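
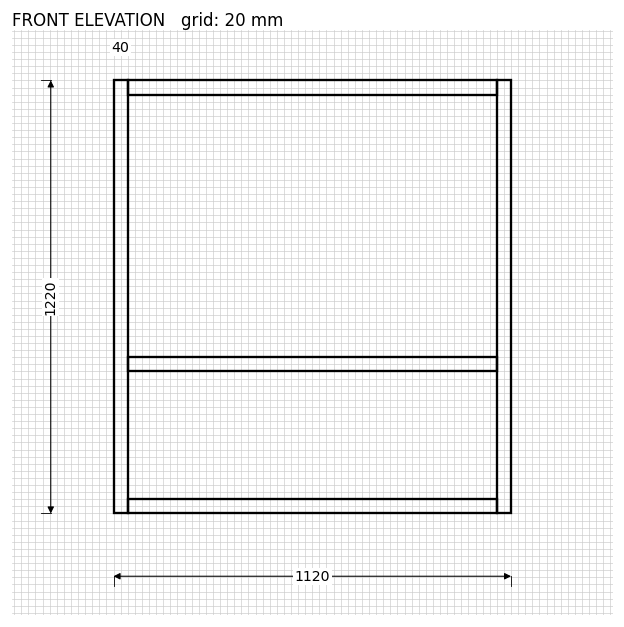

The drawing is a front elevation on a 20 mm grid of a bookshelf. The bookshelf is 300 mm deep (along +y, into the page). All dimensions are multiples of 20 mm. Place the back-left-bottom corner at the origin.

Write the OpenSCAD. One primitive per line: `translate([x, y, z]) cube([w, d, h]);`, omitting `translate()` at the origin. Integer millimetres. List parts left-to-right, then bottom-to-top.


cube([40, 300, 1220]);
translate([40, 0, 0]) cube([1040, 300, 40]);
translate([40, 0, 400]) cube([1040, 300, 40]);
translate([40, 0, 1180]) cube([1040, 300, 40]);
translate([1080, 0, 0]) cube([40, 300, 1220]);


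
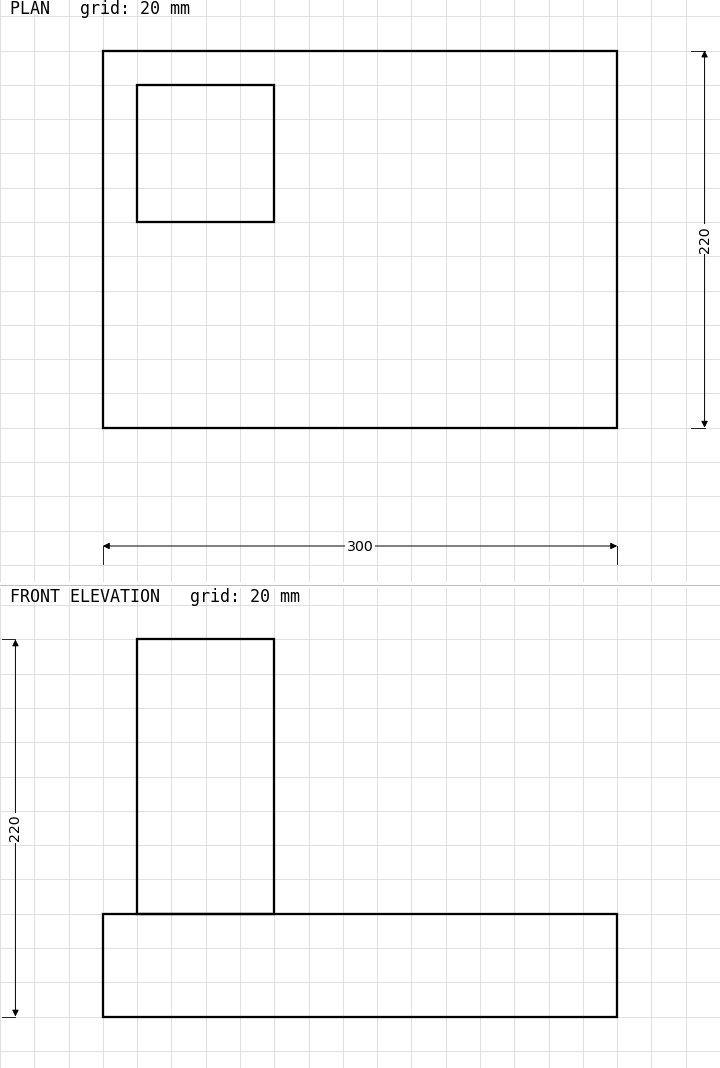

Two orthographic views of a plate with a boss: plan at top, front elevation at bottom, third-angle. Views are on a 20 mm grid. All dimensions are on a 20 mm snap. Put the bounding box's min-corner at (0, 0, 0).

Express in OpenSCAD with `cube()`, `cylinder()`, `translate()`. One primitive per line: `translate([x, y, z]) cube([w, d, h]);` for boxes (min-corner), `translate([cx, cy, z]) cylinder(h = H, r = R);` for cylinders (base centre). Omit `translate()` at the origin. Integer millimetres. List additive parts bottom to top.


cube([300, 220, 60]);
translate([20, 120, 60]) cube([80, 80, 160]);


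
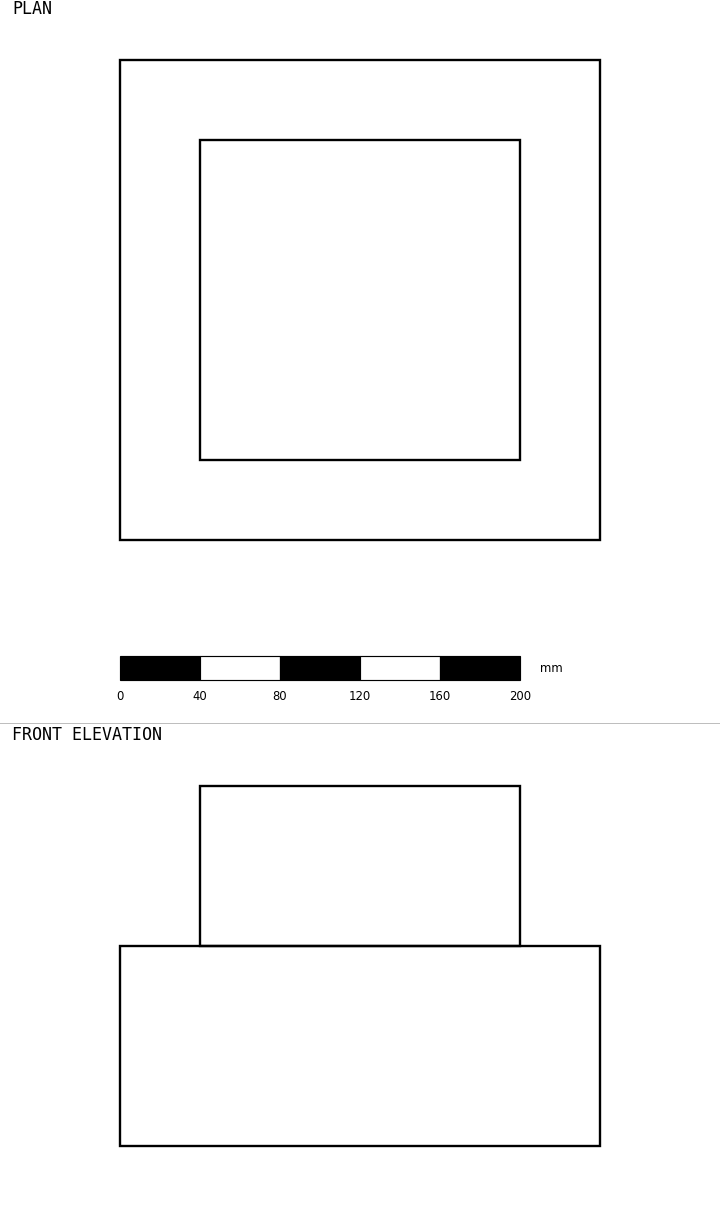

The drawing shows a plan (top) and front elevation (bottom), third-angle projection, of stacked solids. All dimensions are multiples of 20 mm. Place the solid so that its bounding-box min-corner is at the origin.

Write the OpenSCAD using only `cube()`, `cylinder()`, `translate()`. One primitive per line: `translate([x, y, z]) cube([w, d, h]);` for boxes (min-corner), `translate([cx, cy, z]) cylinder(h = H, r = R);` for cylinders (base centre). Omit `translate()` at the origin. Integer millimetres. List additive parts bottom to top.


cube([240, 240, 100]);
translate([40, 40, 100]) cube([160, 160, 80]);


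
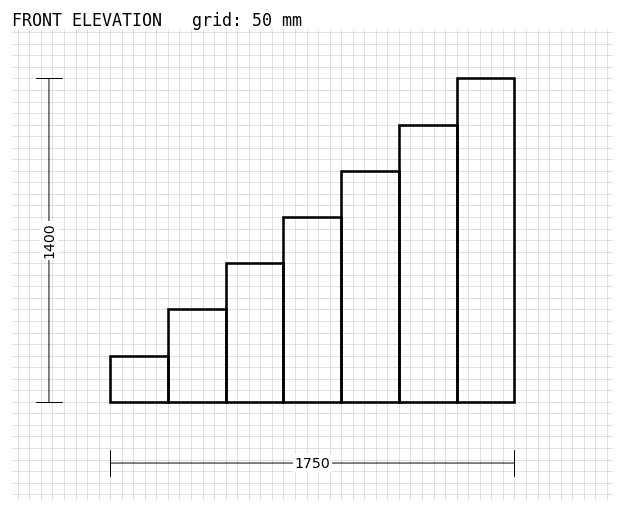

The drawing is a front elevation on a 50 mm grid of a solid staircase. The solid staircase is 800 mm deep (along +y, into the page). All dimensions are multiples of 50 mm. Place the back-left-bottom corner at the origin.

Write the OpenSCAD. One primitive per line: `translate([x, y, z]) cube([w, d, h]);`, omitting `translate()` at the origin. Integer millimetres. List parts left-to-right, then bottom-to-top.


cube([250, 800, 200]);
translate([250, 0, 0]) cube([250, 800, 400]);
translate([500, 0, 0]) cube([250, 800, 600]);
translate([750, 0, 0]) cube([250, 800, 800]);
translate([1000, 0, 0]) cube([250, 800, 1000]);
translate([1250, 0, 0]) cube([250, 800, 1200]);
translate([1500, 0, 0]) cube([250, 800, 1400]);


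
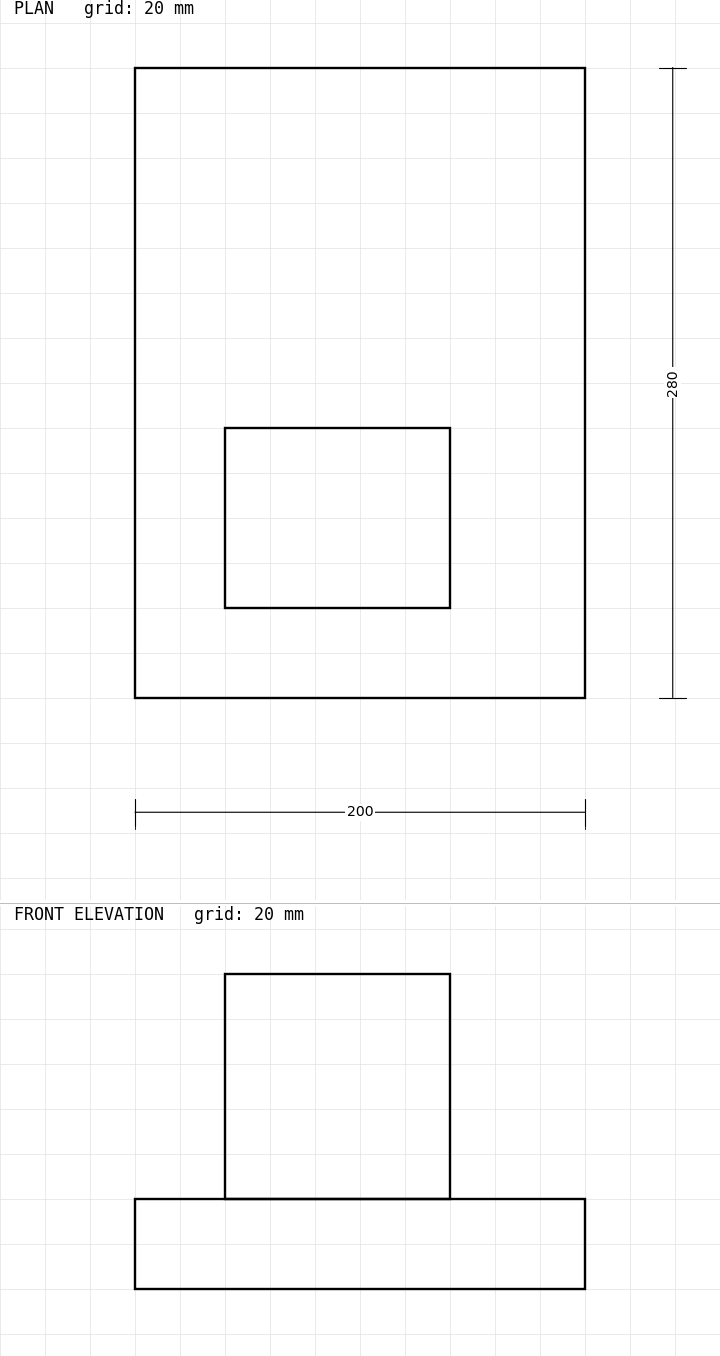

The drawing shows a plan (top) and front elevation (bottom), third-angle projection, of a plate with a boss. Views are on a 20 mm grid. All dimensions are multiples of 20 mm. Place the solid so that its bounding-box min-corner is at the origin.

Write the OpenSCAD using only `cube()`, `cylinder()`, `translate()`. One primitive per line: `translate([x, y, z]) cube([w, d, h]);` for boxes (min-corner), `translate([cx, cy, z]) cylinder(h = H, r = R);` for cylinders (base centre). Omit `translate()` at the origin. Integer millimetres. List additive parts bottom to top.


cube([200, 280, 40]);
translate([40, 40, 40]) cube([100, 80, 100]);


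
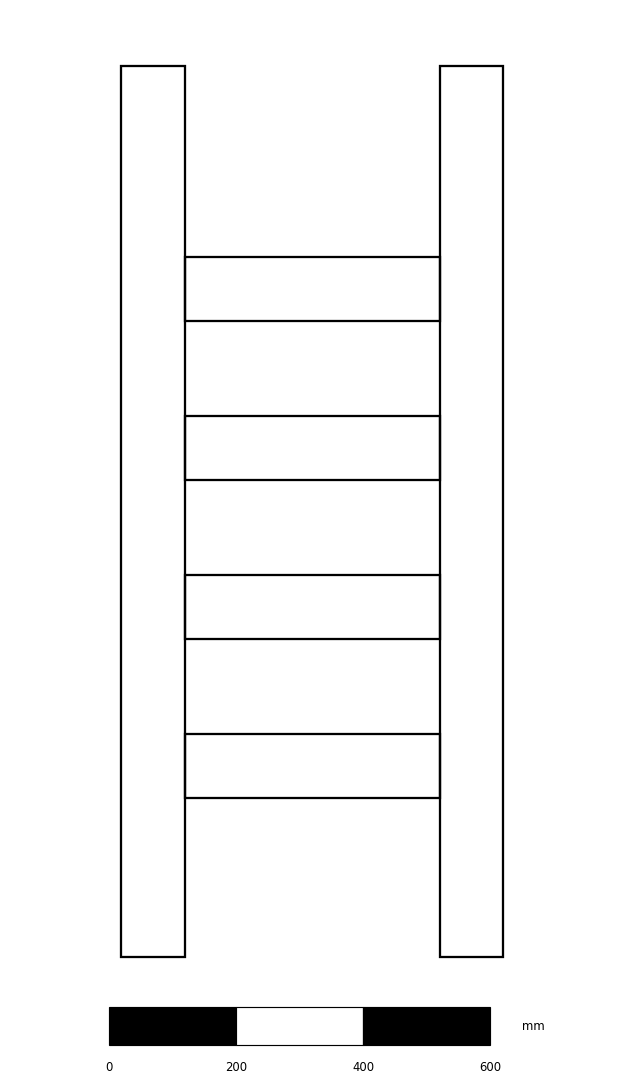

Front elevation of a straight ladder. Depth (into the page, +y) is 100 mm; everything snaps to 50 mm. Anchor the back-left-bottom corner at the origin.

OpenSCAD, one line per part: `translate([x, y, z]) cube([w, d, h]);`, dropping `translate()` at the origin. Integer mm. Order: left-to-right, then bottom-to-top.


cube([100, 100, 1400]);
translate([100, 0, 250]) cube([400, 100, 100]);
translate([100, 0, 500]) cube([400, 100, 100]);
translate([100, 0, 750]) cube([400, 100, 100]);
translate([100, 0, 1000]) cube([400, 100, 100]);
translate([500, 0, 0]) cube([100, 100, 1400]);


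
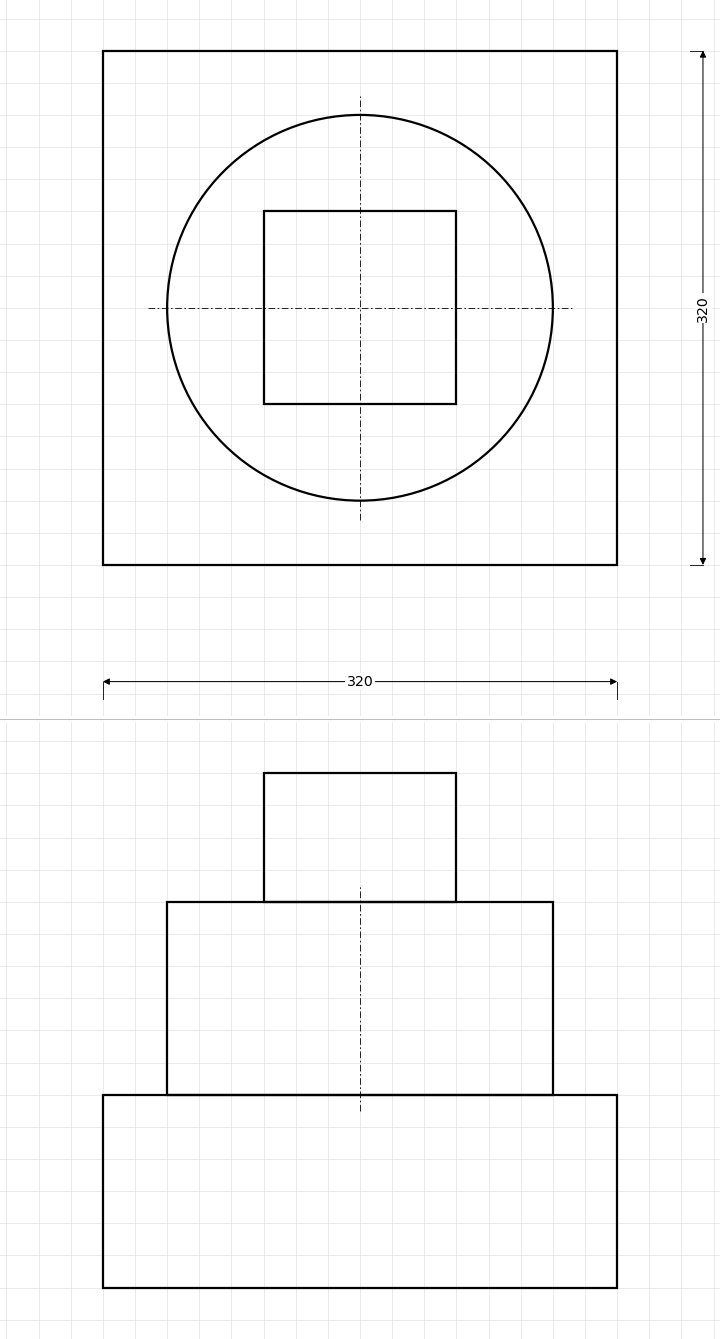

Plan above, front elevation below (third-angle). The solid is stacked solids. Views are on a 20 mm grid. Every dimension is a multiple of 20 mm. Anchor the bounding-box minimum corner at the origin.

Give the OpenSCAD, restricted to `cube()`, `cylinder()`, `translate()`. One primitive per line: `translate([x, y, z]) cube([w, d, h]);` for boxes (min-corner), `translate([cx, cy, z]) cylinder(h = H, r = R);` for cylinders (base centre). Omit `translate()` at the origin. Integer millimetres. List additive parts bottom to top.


cube([320, 320, 120]);
translate([160, 160, 120]) cylinder(h = 120, r = 120);
translate([100, 100, 240]) cube([120, 120, 80]);


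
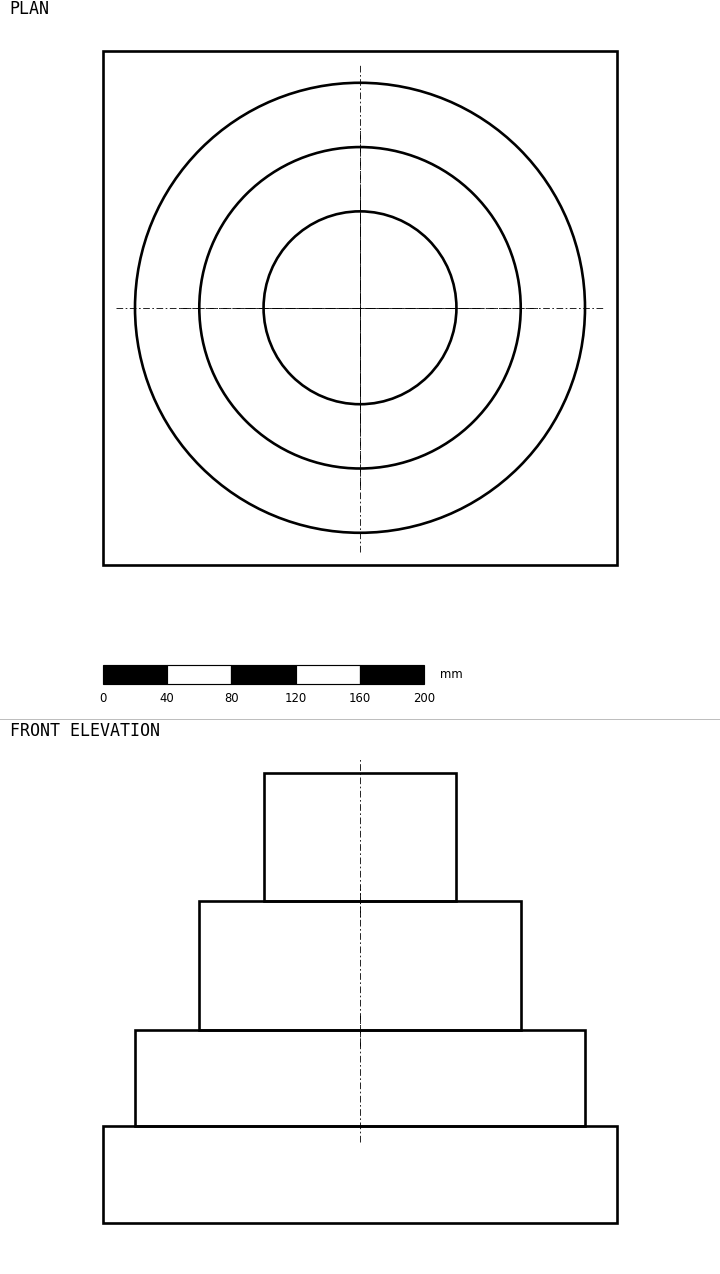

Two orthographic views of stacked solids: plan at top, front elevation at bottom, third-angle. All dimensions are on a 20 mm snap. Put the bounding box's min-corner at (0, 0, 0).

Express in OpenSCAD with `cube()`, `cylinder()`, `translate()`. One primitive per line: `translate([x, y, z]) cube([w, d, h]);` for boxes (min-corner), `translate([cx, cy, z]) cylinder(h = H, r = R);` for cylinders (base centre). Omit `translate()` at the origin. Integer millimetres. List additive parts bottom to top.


cube([320, 320, 60]);
translate([160, 160, 60]) cylinder(h = 60, r = 140);
translate([160, 160, 120]) cylinder(h = 80, r = 100);
translate([160, 160, 200]) cylinder(h = 80, r = 60);


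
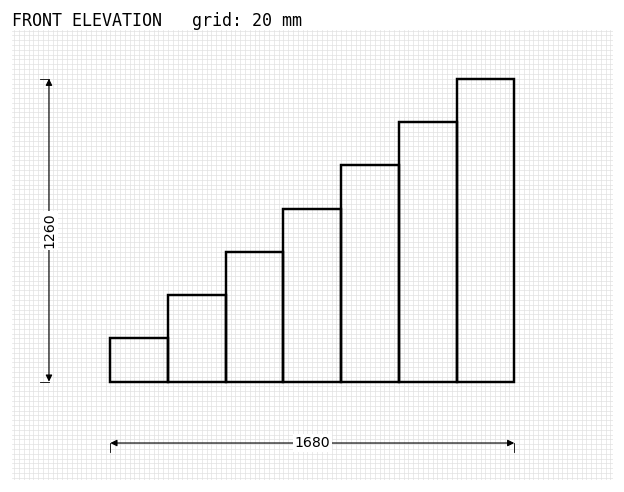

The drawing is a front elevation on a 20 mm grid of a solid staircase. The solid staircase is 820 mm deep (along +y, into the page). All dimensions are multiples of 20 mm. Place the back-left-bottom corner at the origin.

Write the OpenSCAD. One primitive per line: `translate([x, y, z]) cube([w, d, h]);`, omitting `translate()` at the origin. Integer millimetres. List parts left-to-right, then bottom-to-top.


cube([240, 820, 180]);
translate([240, 0, 0]) cube([240, 820, 360]);
translate([480, 0, 0]) cube([240, 820, 540]);
translate([720, 0, 0]) cube([240, 820, 720]);
translate([960, 0, 0]) cube([240, 820, 900]);
translate([1200, 0, 0]) cube([240, 820, 1080]);
translate([1440, 0, 0]) cube([240, 820, 1260]);


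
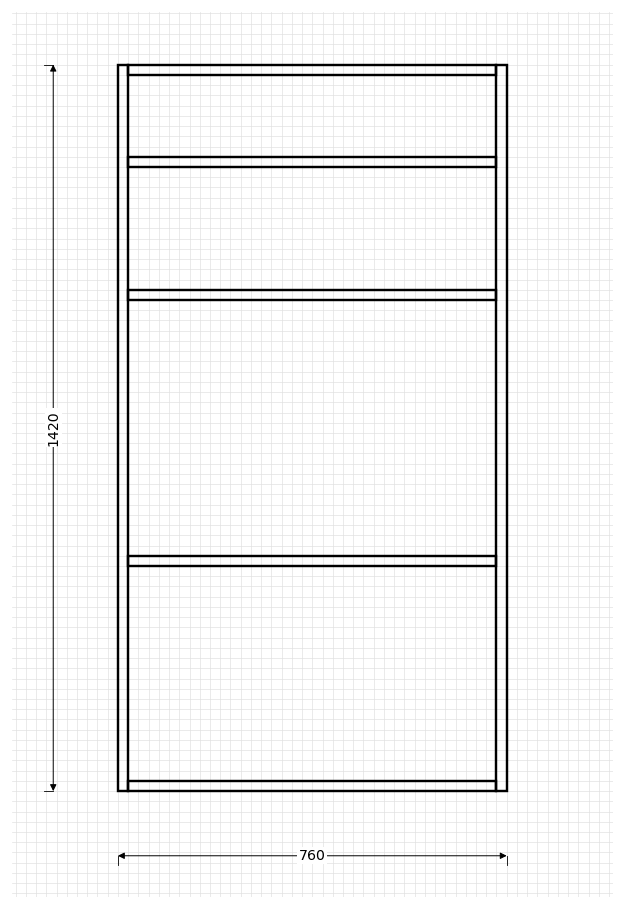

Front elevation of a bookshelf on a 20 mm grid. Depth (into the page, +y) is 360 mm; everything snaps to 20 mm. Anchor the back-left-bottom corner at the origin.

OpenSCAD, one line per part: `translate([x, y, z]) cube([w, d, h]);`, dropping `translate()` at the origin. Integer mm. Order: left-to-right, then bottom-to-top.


cube([20, 360, 1420]);
translate([20, 0, 0]) cube([720, 360, 20]);
translate([20, 0, 440]) cube([720, 360, 20]);
translate([20, 0, 960]) cube([720, 360, 20]);
translate([20, 0, 1220]) cube([720, 360, 20]);
translate([20, 0, 1400]) cube([720, 360, 20]);
translate([740, 0, 0]) cube([20, 360, 1420]);


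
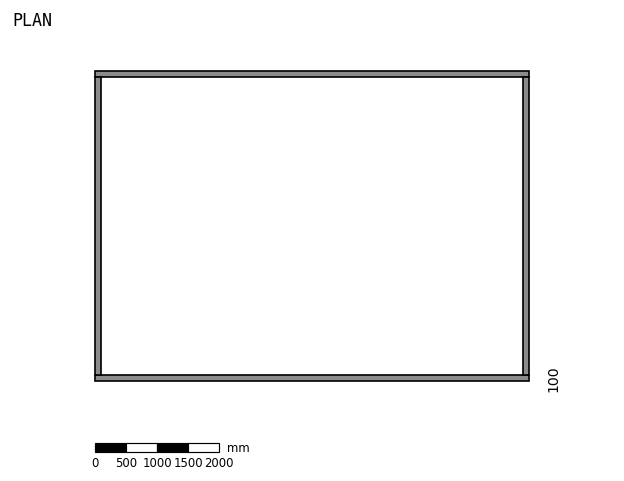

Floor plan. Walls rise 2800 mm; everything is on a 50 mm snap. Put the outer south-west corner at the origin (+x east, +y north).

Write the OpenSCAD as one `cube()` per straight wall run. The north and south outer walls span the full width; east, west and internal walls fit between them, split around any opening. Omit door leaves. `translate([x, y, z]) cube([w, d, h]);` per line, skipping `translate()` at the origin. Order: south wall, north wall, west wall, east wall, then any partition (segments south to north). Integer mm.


cube([7000, 100, 2800]);
translate([0, 4900, 0]) cube([7000, 100, 2800]);
translate([0, 100, 0]) cube([100, 4800, 2800]);
translate([6900, 100, 0]) cube([100, 4800, 2800]);


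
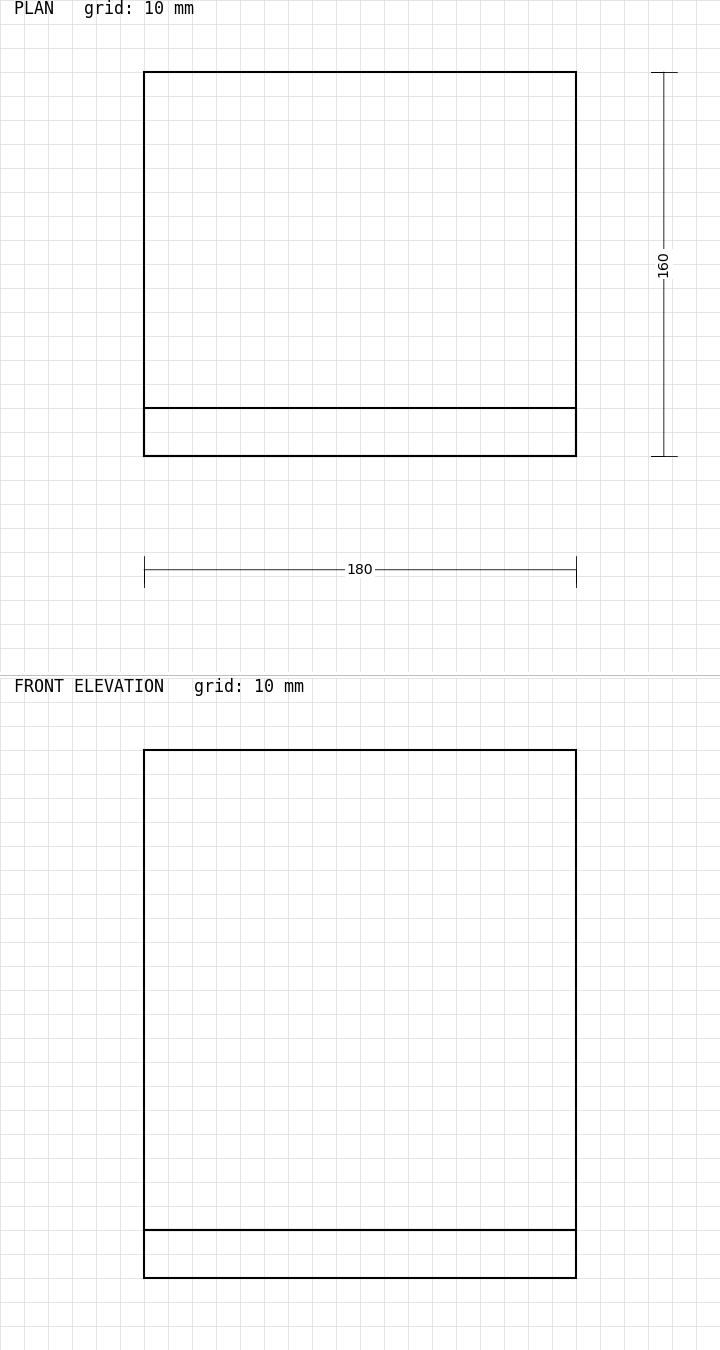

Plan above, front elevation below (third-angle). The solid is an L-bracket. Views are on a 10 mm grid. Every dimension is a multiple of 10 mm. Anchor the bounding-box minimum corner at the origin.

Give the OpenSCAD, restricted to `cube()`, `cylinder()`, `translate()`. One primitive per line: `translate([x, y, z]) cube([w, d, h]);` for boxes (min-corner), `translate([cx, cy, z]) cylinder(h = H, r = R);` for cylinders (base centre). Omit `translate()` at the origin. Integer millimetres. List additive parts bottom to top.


cube([180, 160, 20]);
translate([0, 0, 20]) cube([180, 20, 200]);


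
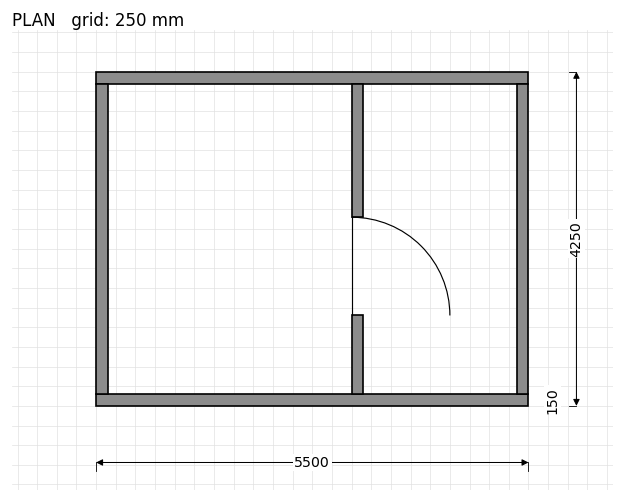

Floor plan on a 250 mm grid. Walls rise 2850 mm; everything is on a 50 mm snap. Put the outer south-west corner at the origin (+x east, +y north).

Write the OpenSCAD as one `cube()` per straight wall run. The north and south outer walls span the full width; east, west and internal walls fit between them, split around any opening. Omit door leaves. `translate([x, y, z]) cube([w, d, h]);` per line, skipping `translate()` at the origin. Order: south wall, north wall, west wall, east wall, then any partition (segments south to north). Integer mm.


cube([5500, 150, 2850]);
translate([0, 4100, 0]) cube([5500, 150, 2850]);
translate([0, 150, 0]) cube([150, 3950, 2850]);
translate([5350, 150, 0]) cube([150, 3950, 2850]);
translate([3250, 150, 0]) cube([150, 1000, 2850]);
translate([3250, 2400, 0]) cube([150, 1700, 2850]);


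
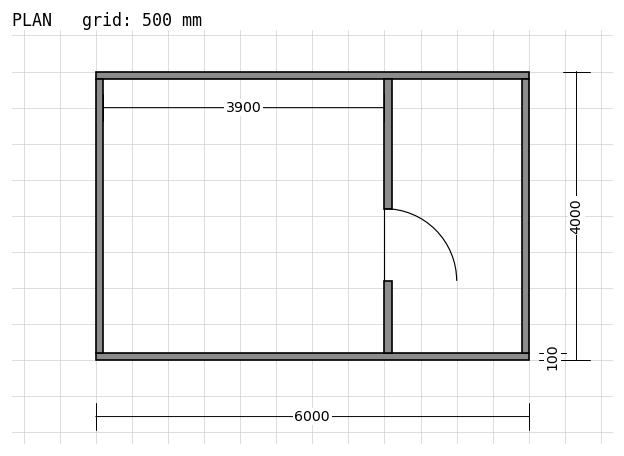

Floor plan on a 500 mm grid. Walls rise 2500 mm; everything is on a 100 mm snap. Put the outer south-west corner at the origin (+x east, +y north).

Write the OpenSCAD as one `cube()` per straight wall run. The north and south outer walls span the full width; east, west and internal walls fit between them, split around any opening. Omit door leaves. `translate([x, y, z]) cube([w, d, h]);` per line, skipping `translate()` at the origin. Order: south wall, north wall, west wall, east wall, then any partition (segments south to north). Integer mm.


cube([6000, 100, 2500]);
translate([0, 3900, 0]) cube([6000, 100, 2500]);
translate([0, 100, 0]) cube([100, 3800, 2500]);
translate([5900, 100, 0]) cube([100, 3800, 2500]);
translate([4000, 100, 0]) cube([100, 1000, 2500]);
translate([4000, 2100, 0]) cube([100, 1800, 2500]);


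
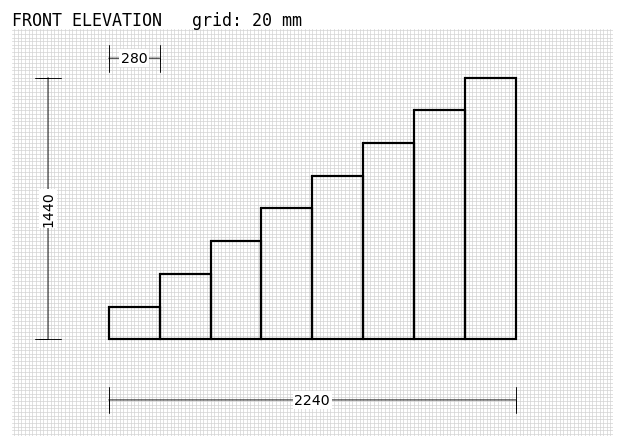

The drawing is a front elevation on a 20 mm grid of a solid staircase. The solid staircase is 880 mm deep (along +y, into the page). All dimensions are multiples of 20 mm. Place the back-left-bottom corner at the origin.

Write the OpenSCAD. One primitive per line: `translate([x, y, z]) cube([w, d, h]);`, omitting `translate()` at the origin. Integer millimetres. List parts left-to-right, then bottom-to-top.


cube([280, 880, 180]);
translate([280, 0, 0]) cube([280, 880, 360]);
translate([560, 0, 0]) cube([280, 880, 540]);
translate([840, 0, 0]) cube([280, 880, 720]);
translate([1120, 0, 0]) cube([280, 880, 900]);
translate([1400, 0, 0]) cube([280, 880, 1080]);
translate([1680, 0, 0]) cube([280, 880, 1260]);
translate([1960, 0, 0]) cube([280, 880, 1440]);


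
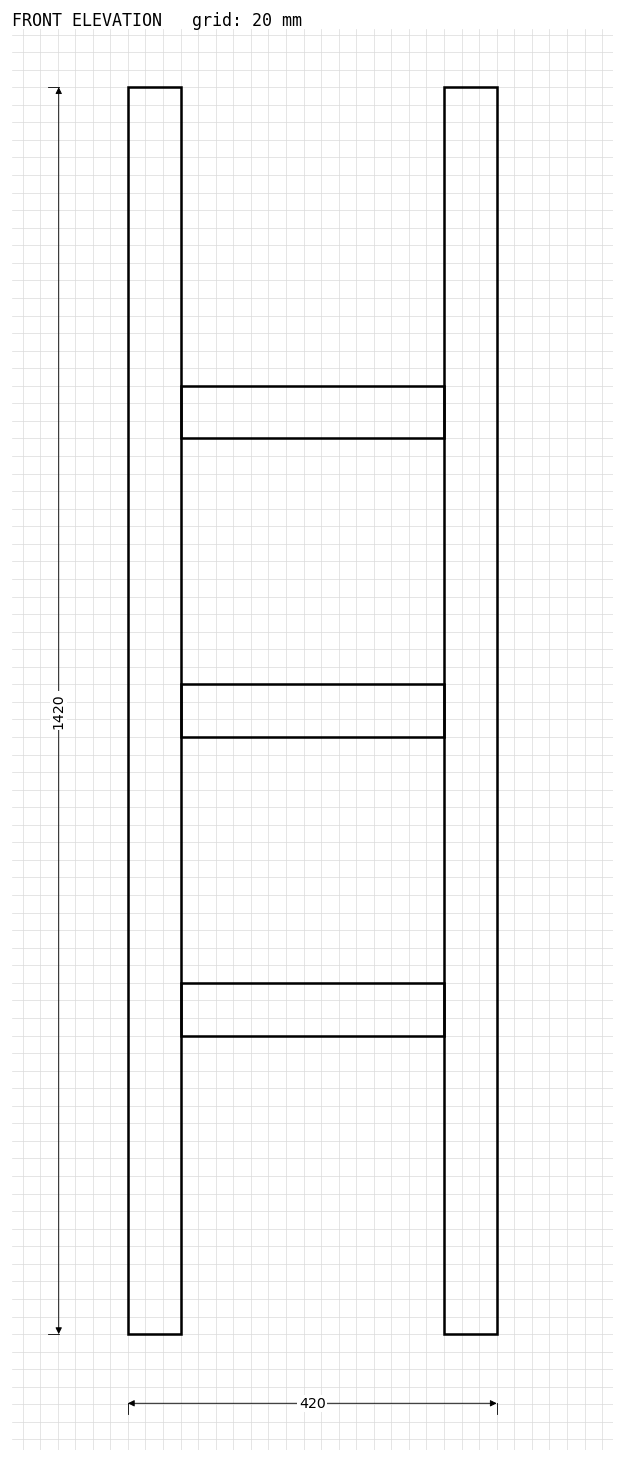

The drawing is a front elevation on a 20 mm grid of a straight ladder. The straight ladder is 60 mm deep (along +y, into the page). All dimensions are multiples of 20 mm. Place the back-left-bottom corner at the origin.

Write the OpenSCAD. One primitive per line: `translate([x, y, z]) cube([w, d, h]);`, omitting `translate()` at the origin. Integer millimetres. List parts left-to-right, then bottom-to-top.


cube([60, 60, 1420]);
translate([60, 0, 340]) cube([300, 60, 60]);
translate([60, 0, 680]) cube([300, 60, 60]);
translate([60, 0, 1020]) cube([300, 60, 60]);
translate([360, 0, 0]) cube([60, 60, 1420]);


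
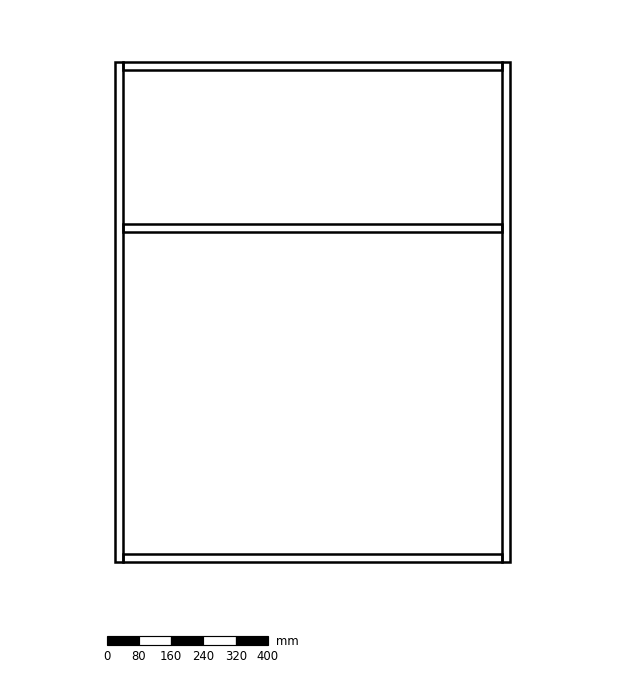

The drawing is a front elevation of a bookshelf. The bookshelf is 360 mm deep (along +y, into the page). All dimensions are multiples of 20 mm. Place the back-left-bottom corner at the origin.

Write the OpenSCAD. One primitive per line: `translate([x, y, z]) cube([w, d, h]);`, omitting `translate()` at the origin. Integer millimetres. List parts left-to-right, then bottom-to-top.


cube([20, 360, 1240]);
translate([20, 0, 0]) cube([940, 360, 20]);
translate([20, 0, 820]) cube([940, 360, 20]);
translate([20, 0, 1220]) cube([940, 360, 20]);
translate([960, 0, 0]) cube([20, 360, 1240]);


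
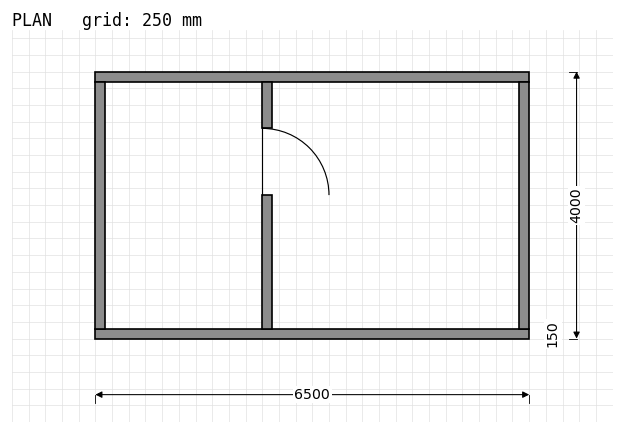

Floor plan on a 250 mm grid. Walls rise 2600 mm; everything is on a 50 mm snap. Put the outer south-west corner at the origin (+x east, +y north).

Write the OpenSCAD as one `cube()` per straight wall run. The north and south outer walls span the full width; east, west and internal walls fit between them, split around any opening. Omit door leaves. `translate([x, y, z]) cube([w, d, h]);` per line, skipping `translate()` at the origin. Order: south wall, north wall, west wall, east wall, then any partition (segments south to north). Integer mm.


cube([6500, 150, 2600]);
translate([0, 3850, 0]) cube([6500, 150, 2600]);
translate([0, 150, 0]) cube([150, 3700, 2600]);
translate([6350, 150, 0]) cube([150, 3700, 2600]);
translate([2500, 150, 0]) cube([150, 2000, 2600]);
translate([2500, 3150, 0]) cube([150, 700, 2600]);


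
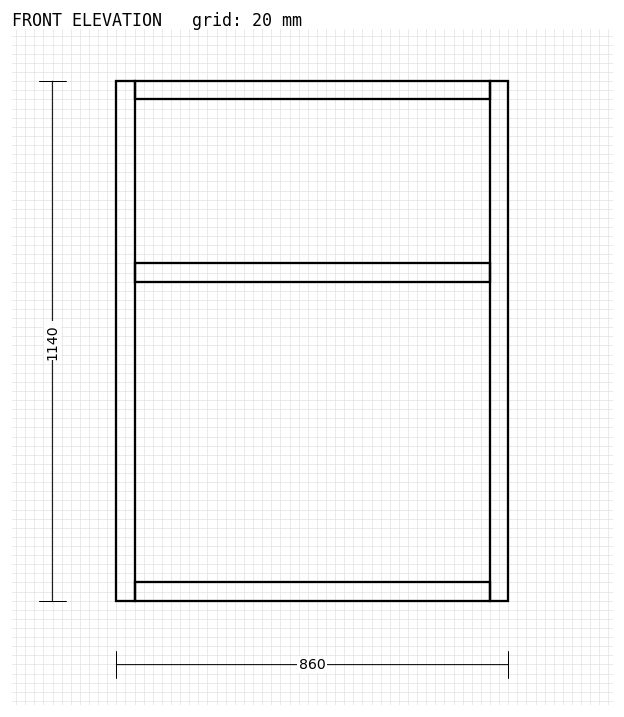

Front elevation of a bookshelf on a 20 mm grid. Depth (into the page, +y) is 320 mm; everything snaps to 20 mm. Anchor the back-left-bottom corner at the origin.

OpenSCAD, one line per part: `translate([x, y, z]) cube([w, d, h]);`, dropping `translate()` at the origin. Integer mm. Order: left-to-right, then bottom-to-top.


cube([40, 320, 1140]);
translate([40, 0, 0]) cube([780, 320, 40]);
translate([40, 0, 700]) cube([780, 320, 40]);
translate([40, 0, 1100]) cube([780, 320, 40]);
translate([820, 0, 0]) cube([40, 320, 1140]);


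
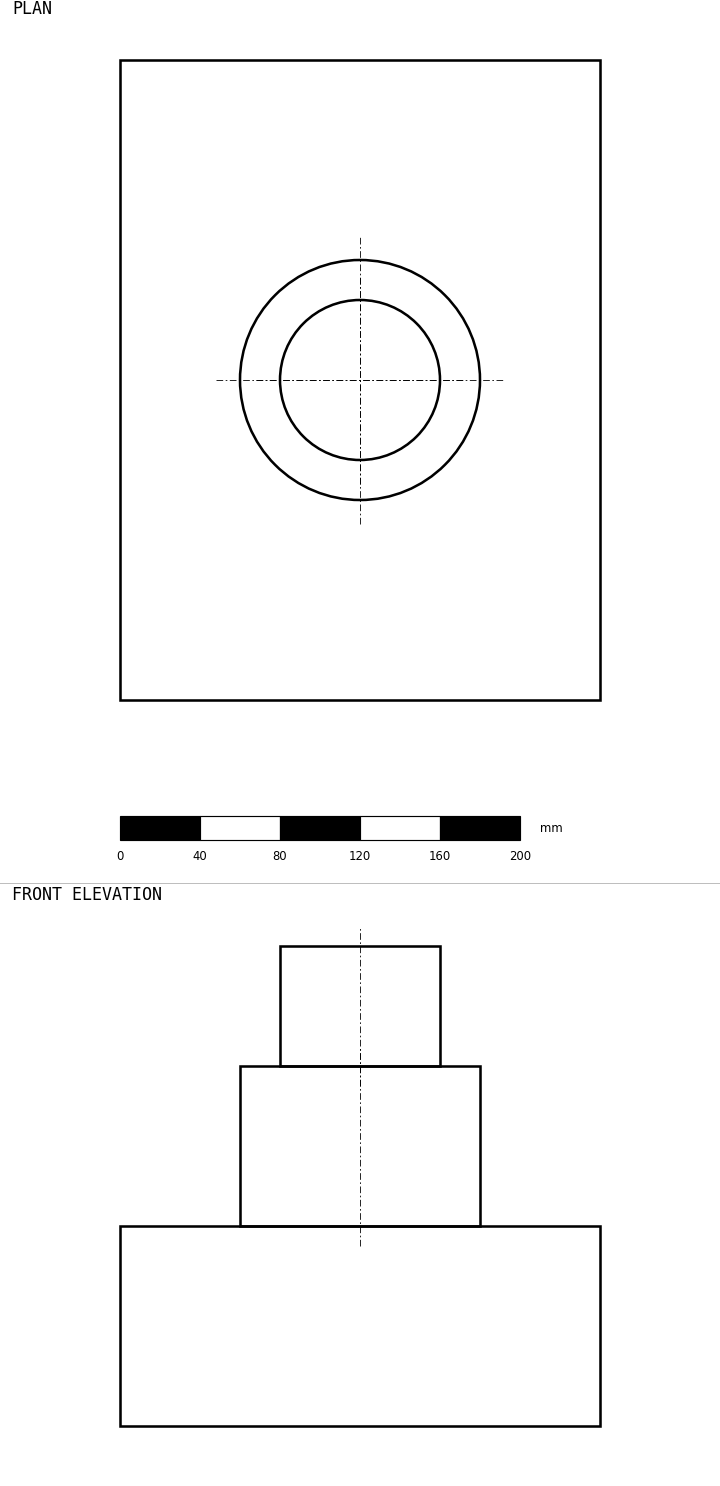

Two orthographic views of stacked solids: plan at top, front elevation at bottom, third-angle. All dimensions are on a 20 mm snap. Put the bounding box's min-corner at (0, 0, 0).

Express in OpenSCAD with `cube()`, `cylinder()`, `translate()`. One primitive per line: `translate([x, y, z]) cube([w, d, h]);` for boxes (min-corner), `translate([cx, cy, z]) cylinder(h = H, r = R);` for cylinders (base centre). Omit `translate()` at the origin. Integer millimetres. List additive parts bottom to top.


cube([240, 320, 100]);
translate([120, 160, 100]) cylinder(h = 80, r = 60);
translate([120, 160, 180]) cylinder(h = 60, r = 40);


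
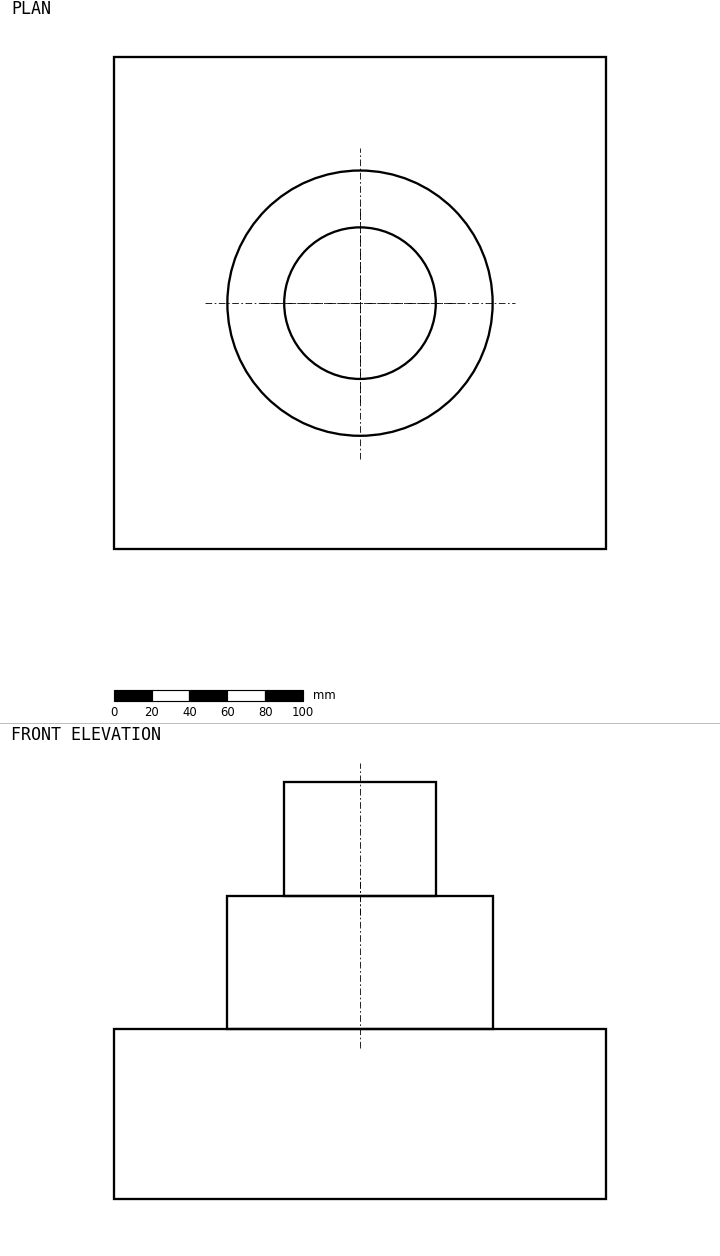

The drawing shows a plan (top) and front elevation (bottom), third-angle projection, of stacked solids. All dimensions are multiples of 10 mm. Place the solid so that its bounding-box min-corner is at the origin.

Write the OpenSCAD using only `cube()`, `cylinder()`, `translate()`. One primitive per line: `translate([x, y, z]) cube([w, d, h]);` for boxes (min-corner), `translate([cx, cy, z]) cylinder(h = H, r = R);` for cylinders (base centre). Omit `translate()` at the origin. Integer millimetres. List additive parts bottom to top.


cube([260, 260, 90]);
translate([130, 130, 90]) cylinder(h = 70, r = 70);
translate([130, 130, 160]) cylinder(h = 60, r = 40);


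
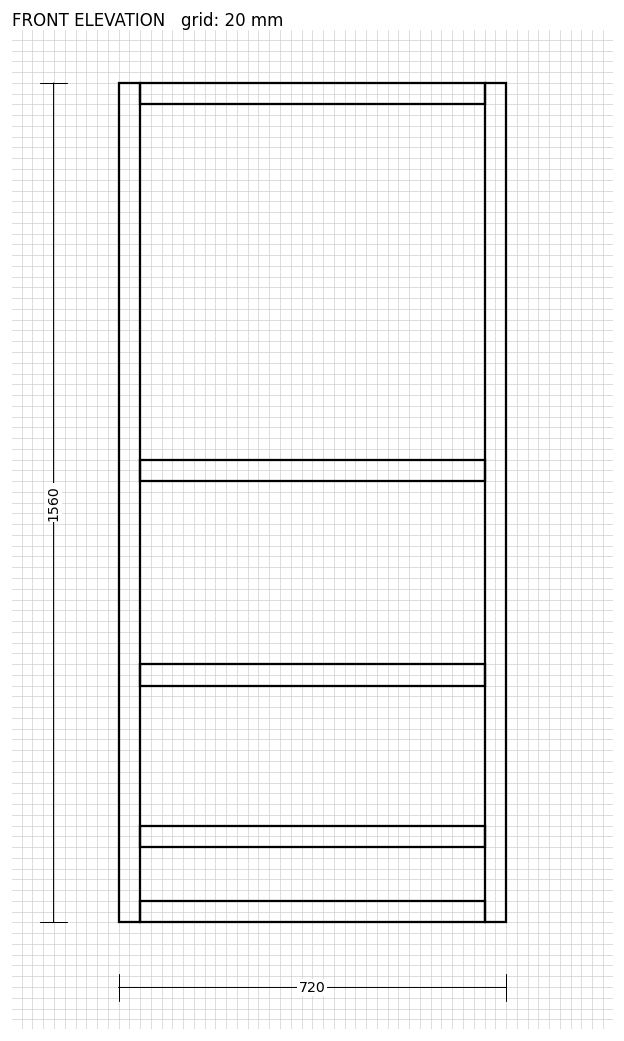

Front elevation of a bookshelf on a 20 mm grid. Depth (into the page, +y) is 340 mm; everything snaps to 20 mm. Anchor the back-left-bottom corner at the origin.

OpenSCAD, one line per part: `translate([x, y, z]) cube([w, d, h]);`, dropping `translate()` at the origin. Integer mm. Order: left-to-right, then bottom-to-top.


cube([40, 340, 1560]);
translate([40, 0, 0]) cube([640, 340, 40]);
translate([40, 0, 140]) cube([640, 340, 40]);
translate([40, 0, 440]) cube([640, 340, 40]);
translate([40, 0, 820]) cube([640, 340, 40]);
translate([40, 0, 1520]) cube([640, 340, 40]);
translate([680, 0, 0]) cube([40, 340, 1560]);


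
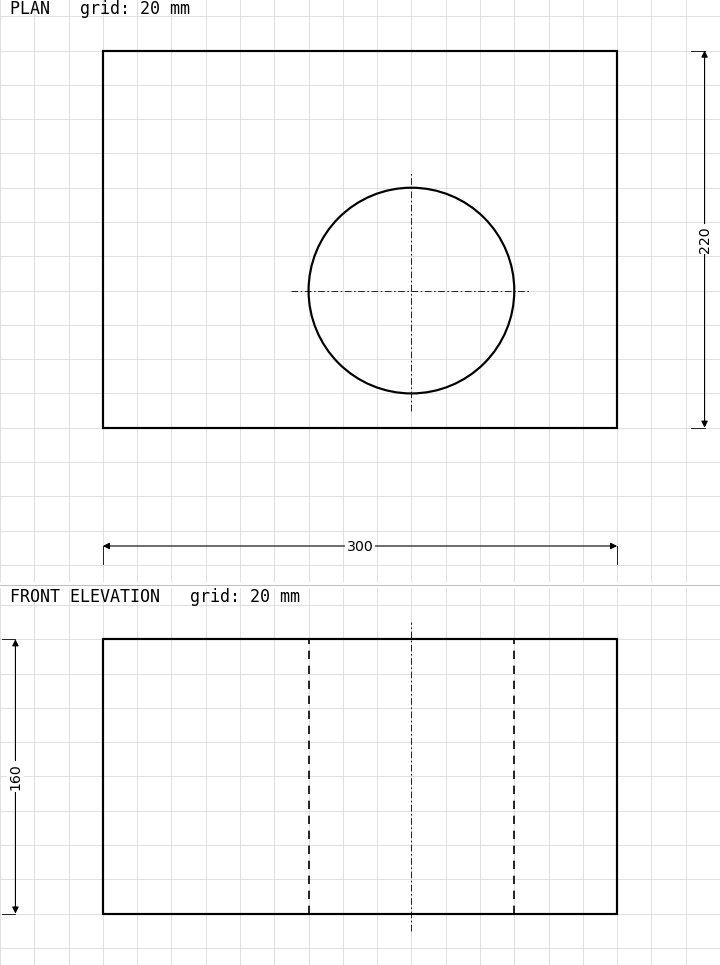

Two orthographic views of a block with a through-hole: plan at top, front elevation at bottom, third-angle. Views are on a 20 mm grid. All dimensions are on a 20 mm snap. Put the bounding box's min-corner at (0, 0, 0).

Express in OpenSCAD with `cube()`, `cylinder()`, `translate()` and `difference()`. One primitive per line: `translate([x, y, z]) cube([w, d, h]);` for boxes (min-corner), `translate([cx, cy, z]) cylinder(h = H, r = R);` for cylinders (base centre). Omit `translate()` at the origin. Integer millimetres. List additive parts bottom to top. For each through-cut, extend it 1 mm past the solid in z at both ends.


difference() {
  cube([300, 220, 160]);
  translate([180, 80, -1]) cylinder(h = 162, r = 60);
}


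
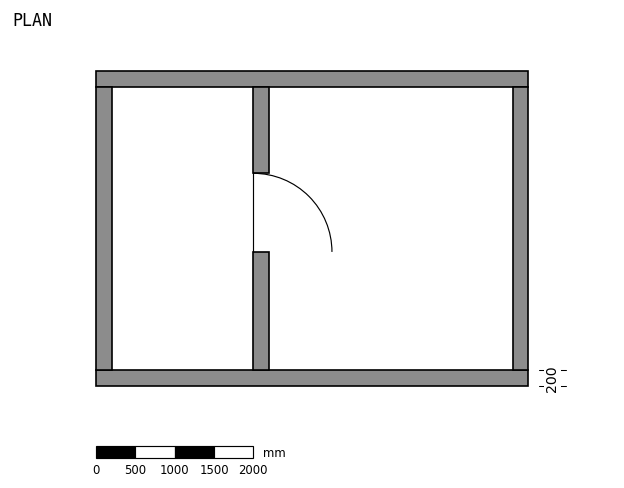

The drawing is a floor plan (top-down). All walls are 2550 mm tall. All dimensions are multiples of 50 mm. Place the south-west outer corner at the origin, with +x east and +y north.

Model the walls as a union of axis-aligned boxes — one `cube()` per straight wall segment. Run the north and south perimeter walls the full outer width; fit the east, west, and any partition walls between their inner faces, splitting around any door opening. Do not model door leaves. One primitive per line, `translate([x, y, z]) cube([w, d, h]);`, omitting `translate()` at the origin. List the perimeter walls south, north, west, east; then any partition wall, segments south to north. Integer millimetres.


cube([5500, 200, 2550]);
translate([0, 3800, 0]) cube([5500, 200, 2550]);
translate([0, 200, 0]) cube([200, 3600, 2550]);
translate([5300, 200, 0]) cube([200, 3600, 2550]);
translate([2000, 200, 0]) cube([200, 1500, 2550]);
translate([2000, 2700, 0]) cube([200, 1100, 2550]);


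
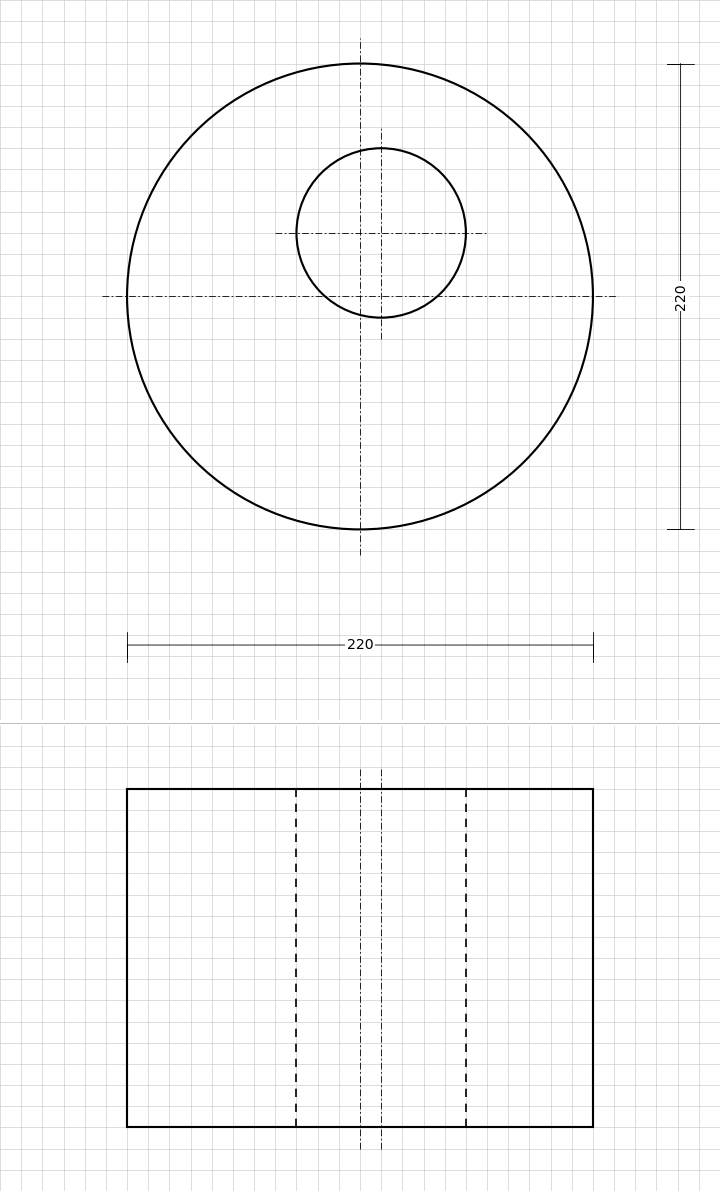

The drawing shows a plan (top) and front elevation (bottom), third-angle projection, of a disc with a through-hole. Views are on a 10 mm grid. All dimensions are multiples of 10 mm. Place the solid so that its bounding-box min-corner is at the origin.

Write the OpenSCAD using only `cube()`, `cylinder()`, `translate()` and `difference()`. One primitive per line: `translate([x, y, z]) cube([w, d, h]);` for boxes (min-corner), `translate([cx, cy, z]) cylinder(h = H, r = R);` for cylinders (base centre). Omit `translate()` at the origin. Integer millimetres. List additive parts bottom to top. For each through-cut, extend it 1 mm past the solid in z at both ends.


difference() {
  translate([110, 110, 0]) cylinder(h = 160, r = 110);
  translate([120, 140, -1]) cylinder(h = 162, r = 40);
}


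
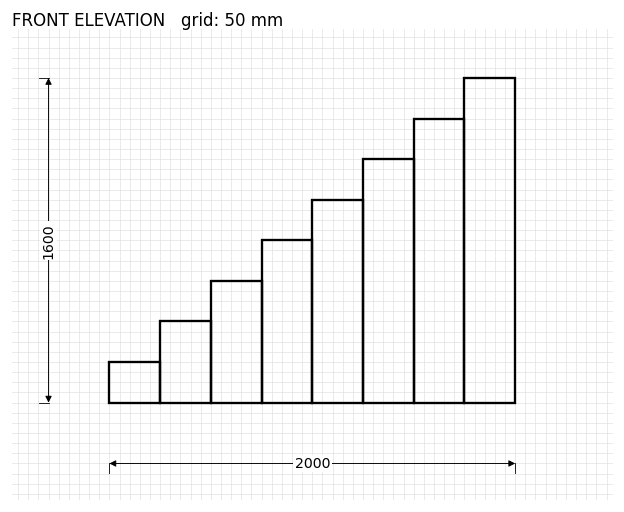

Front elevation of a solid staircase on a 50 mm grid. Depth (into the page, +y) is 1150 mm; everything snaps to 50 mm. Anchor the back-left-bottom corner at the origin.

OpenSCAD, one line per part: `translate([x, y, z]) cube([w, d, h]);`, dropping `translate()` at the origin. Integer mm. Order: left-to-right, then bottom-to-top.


cube([250, 1150, 200]);
translate([250, 0, 0]) cube([250, 1150, 400]);
translate([500, 0, 0]) cube([250, 1150, 600]);
translate([750, 0, 0]) cube([250, 1150, 800]);
translate([1000, 0, 0]) cube([250, 1150, 1000]);
translate([1250, 0, 0]) cube([250, 1150, 1200]);
translate([1500, 0, 0]) cube([250, 1150, 1400]);
translate([1750, 0, 0]) cube([250, 1150, 1600]);


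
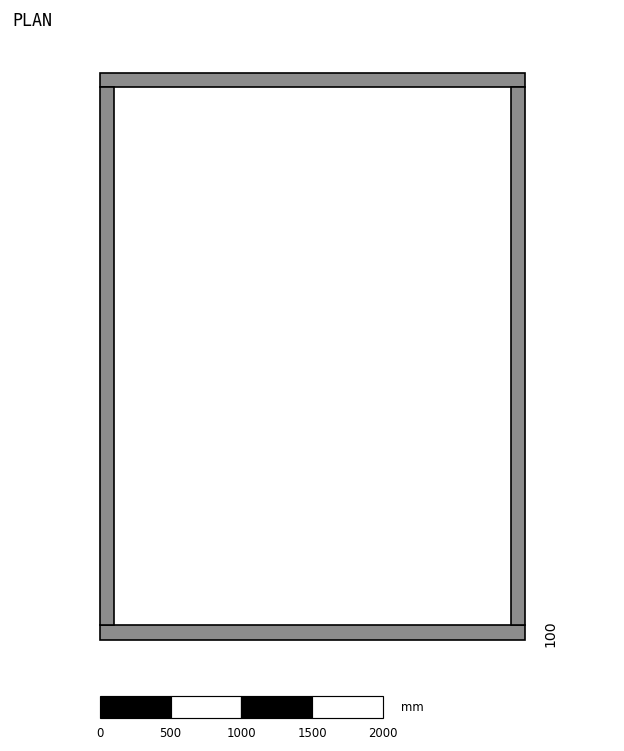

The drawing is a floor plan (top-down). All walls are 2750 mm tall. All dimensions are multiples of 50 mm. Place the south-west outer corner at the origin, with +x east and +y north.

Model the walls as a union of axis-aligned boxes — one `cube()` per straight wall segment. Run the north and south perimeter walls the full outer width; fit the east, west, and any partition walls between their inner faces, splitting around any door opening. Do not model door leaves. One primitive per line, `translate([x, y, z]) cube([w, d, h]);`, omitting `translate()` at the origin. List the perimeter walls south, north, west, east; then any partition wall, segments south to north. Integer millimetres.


cube([3000, 100, 2750]);
translate([0, 3900, 0]) cube([3000, 100, 2750]);
translate([0, 100, 0]) cube([100, 3800, 2750]);
translate([2900, 100, 0]) cube([100, 3800, 2750]);


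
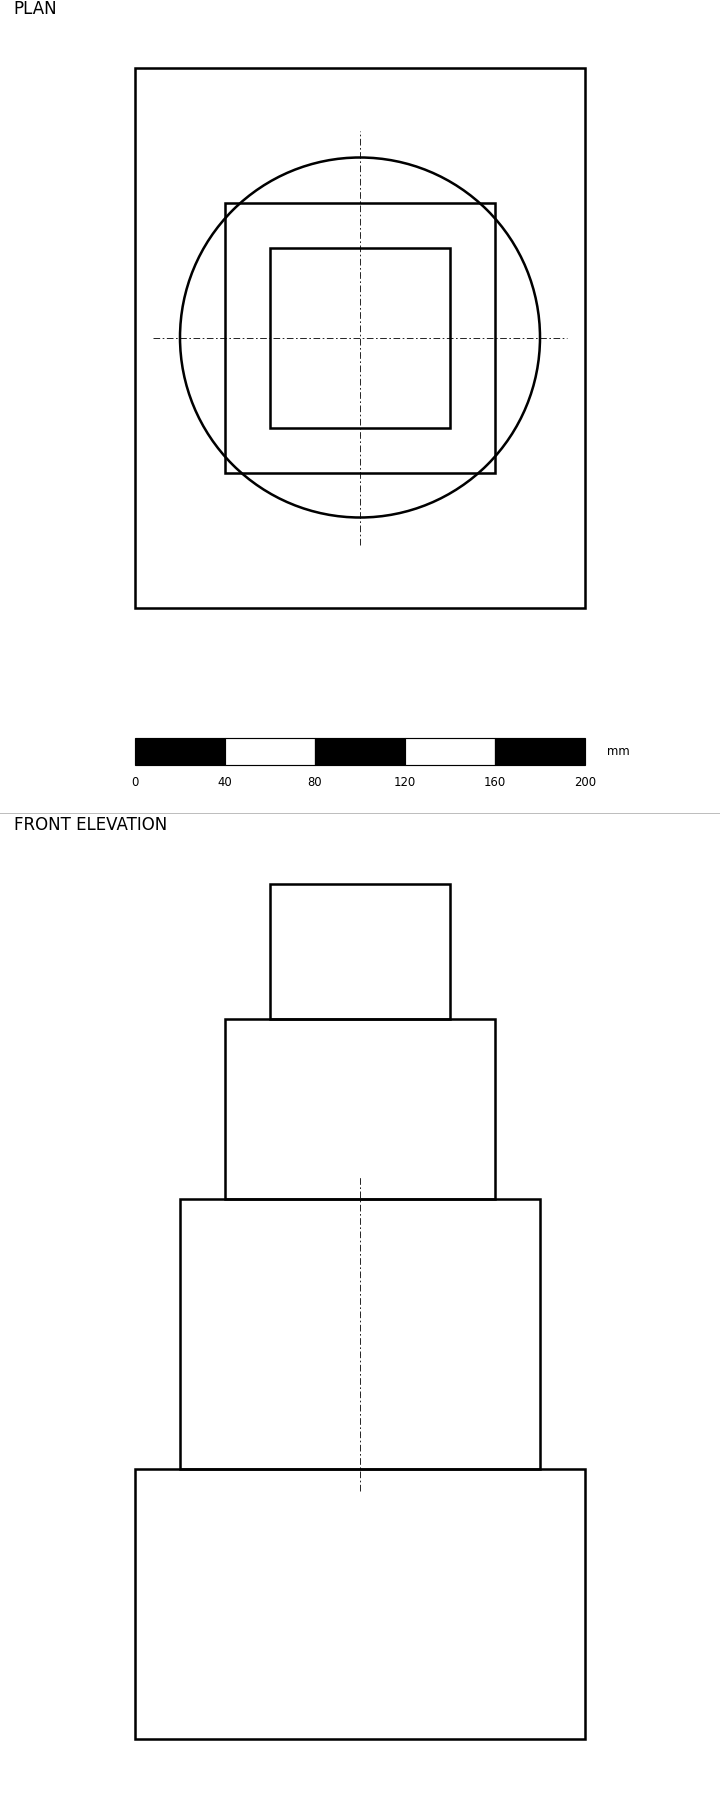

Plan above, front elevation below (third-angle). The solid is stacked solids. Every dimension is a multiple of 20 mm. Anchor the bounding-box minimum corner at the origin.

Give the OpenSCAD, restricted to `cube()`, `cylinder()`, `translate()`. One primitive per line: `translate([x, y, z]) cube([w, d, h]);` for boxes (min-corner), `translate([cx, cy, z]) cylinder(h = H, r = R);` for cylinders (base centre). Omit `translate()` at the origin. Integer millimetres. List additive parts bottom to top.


cube([200, 240, 120]);
translate([100, 120, 120]) cylinder(h = 120, r = 80);
translate([40, 60, 240]) cube([120, 120, 80]);
translate([60, 80, 320]) cube([80, 80, 60]);


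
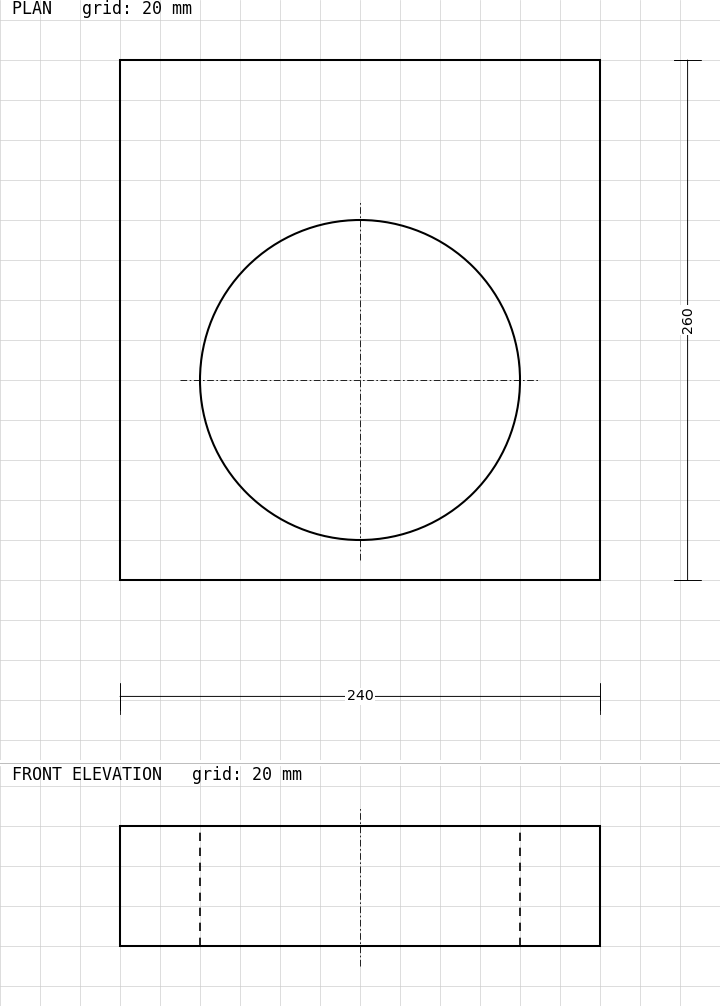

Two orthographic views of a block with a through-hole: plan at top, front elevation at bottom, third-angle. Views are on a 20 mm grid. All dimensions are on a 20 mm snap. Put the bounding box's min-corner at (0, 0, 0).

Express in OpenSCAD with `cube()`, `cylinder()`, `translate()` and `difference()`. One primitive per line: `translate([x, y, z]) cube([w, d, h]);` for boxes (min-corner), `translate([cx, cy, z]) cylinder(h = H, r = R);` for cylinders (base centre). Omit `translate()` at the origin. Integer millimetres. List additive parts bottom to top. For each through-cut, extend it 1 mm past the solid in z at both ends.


difference() {
  cube([240, 260, 60]);
  translate([120, 100, -1]) cylinder(h = 62, r = 80);
}


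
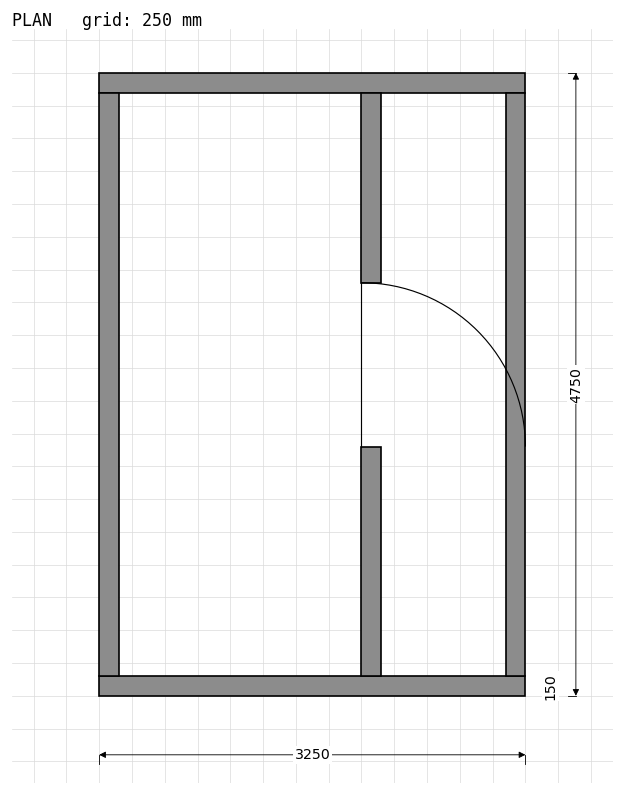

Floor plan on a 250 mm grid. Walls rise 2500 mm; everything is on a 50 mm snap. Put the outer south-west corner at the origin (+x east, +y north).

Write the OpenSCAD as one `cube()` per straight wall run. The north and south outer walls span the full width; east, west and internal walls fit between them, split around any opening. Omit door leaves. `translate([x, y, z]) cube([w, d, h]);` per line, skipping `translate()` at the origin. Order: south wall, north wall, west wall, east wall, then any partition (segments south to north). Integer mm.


cube([3250, 150, 2500]);
translate([0, 4600, 0]) cube([3250, 150, 2500]);
translate([0, 150, 0]) cube([150, 4450, 2500]);
translate([3100, 150, 0]) cube([150, 4450, 2500]);
translate([2000, 150, 0]) cube([150, 1750, 2500]);
translate([2000, 3150, 0]) cube([150, 1450, 2500]);


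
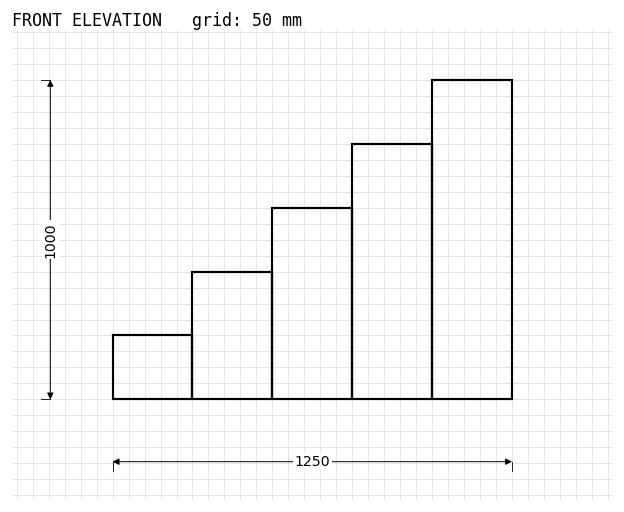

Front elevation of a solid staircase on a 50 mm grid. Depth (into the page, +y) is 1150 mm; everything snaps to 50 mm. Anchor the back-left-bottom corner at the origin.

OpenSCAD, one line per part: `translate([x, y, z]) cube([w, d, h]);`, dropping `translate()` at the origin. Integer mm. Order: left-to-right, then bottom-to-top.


cube([250, 1150, 200]);
translate([250, 0, 0]) cube([250, 1150, 400]);
translate([500, 0, 0]) cube([250, 1150, 600]);
translate([750, 0, 0]) cube([250, 1150, 800]);
translate([1000, 0, 0]) cube([250, 1150, 1000]);


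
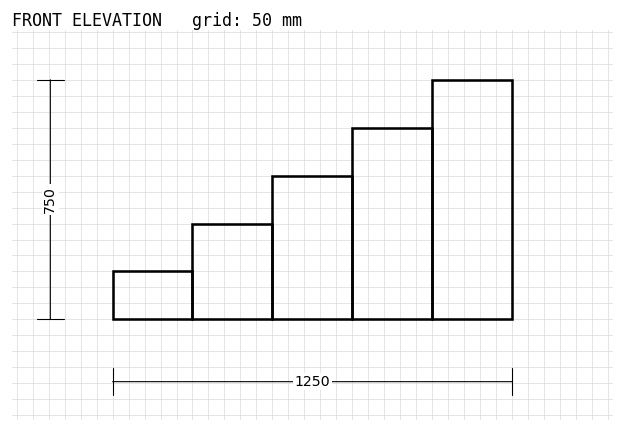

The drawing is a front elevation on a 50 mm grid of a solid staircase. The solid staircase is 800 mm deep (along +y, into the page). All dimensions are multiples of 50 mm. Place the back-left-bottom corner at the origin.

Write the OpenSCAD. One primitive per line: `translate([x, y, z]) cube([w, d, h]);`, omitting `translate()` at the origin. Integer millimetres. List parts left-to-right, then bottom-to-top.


cube([250, 800, 150]);
translate([250, 0, 0]) cube([250, 800, 300]);
translate([500, 0, 0]) cube([250, 800, 450]);
translate([750, 0, 0]) cube([250, 800, 600]);
translate([1000, 0, 0]) cube([250, 800, 750]);


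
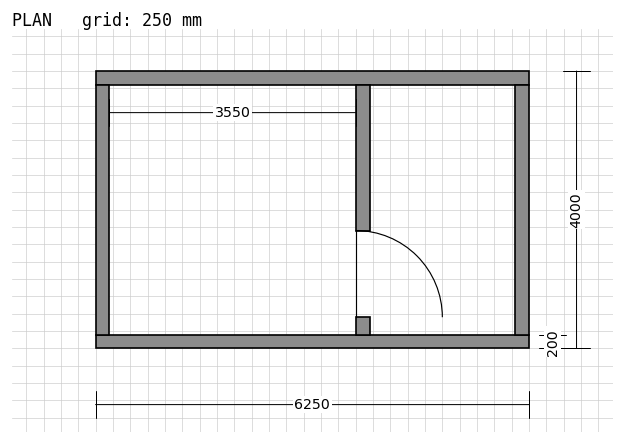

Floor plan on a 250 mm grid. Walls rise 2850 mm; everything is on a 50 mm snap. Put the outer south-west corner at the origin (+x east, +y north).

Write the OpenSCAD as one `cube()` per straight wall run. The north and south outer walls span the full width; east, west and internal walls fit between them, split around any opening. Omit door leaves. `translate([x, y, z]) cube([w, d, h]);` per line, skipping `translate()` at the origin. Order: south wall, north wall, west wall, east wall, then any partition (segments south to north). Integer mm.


cube([6250, 200, 2850]);
translate([0, 3800, 0]) cube([6250, 200, 2850]);
translate([0, 200, 0]) cube([200, 3600, 2850]);
translate([6050, 200, 0]) cube([200, 3600, 2850]);
translate([3750, 200, 0]) cube([200, 250, 2850]);
translate([3750, 1700, 0]) cube([200, 2100, 2850]);


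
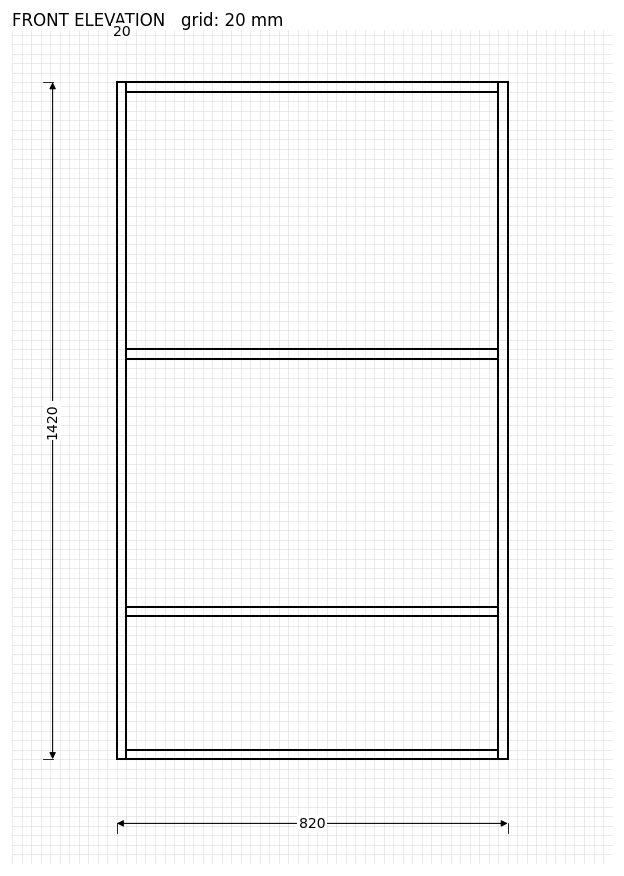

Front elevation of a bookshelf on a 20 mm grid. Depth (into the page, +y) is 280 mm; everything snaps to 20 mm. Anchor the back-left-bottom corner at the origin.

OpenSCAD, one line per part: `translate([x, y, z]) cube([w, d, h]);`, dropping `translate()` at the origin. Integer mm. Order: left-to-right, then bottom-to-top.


cube([20, 280, 1420]);
translate([20, 0, 0]) cube([780, 280, 20]);
translate([20, 0, 300]) cube([780, 280, 20]);
translate([20, 0, 840]) cube([780, 280, 20]);
translate([20, 0, 1400]) cube([780, 280, 20]);
translate([800, 0, 0]) cube([20, 280, 1420]);


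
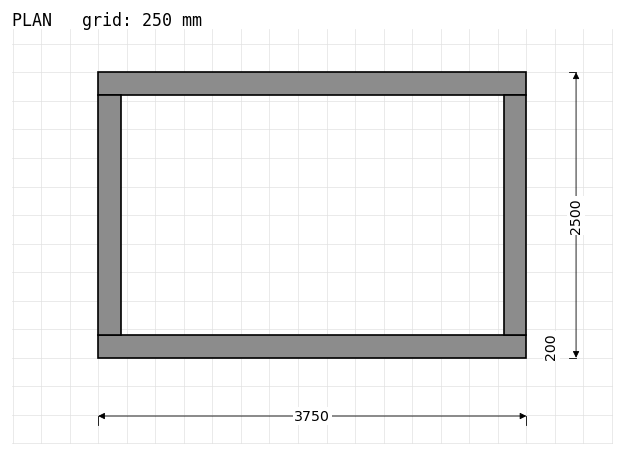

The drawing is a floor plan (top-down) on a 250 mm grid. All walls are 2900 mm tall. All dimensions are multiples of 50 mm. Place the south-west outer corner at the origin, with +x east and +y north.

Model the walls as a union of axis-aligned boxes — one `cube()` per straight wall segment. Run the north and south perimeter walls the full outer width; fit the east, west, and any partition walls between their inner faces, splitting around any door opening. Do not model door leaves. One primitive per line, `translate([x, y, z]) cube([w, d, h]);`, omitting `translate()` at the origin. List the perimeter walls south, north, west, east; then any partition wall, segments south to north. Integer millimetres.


cube([3750, 200, 2900]);
translate([0, 2300, 0]) cube([3750, 200, 2900]);
translate([0, 200, 0]) cube([200, 2100, 2900]);
translate([3550, 200, 0]) cube([200, 2100, 2900]);


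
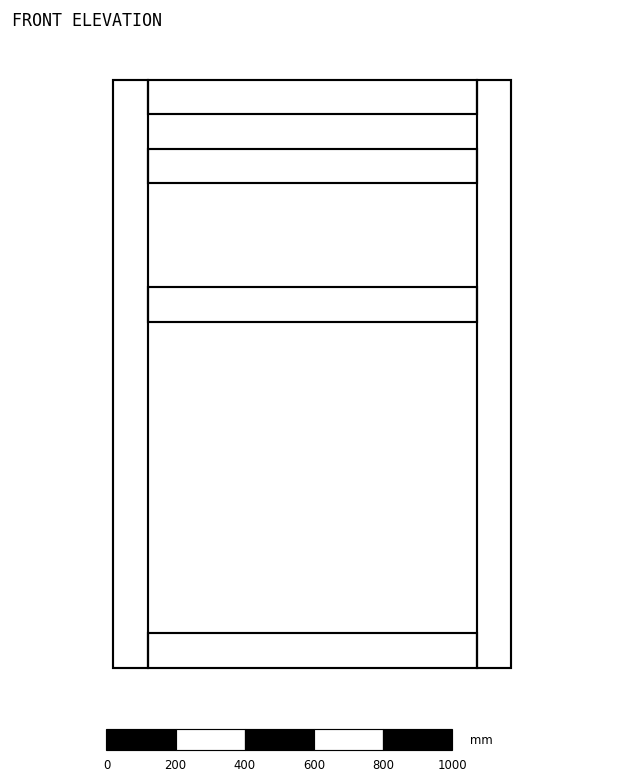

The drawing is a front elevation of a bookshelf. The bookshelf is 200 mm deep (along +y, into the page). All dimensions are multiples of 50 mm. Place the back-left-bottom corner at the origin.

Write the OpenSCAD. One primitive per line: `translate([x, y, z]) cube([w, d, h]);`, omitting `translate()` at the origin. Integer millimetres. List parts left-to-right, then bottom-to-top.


cube([100, 200, 1700]);
translate([100, 0, 0]) cube([950, 200, 100]);
translate([100, 0, 1000]) cube([950, 200, 100]);
translate([100, 0, 1400]) cube([950, 200, 100]);
translate([100, 0, 1600]) cube([950, 200, 100]);
translate([1050, 0, 0]) cube([100, 200, 1700]);


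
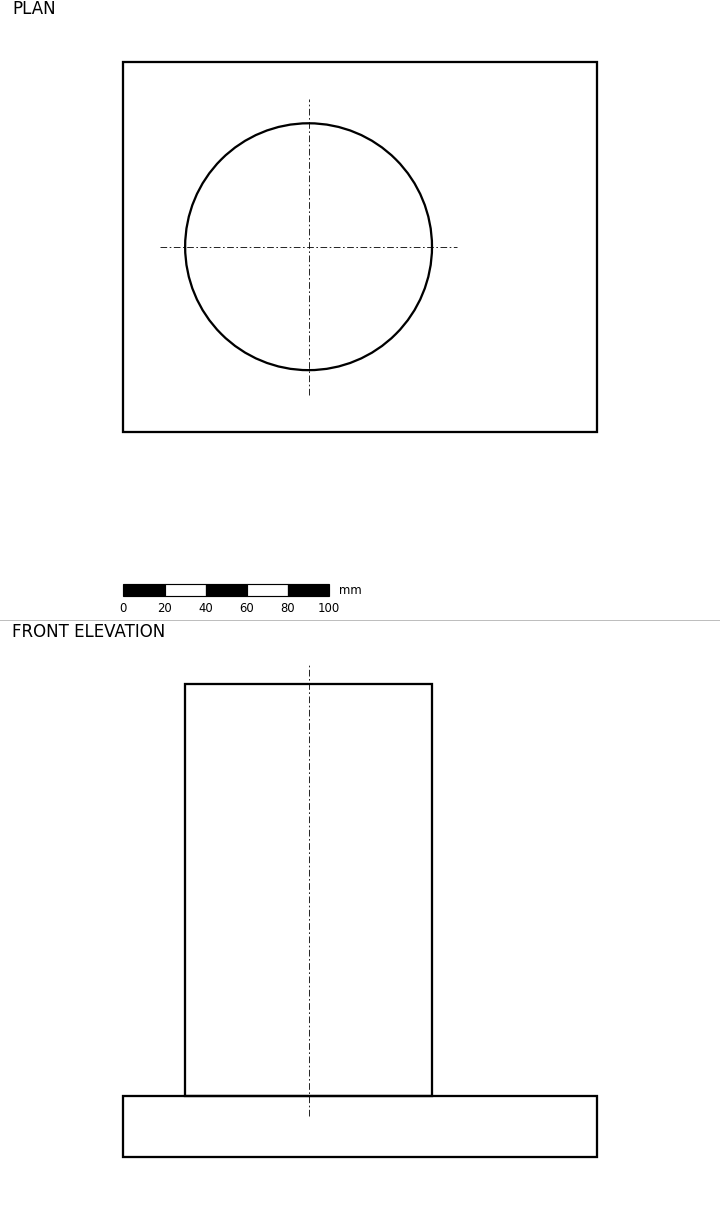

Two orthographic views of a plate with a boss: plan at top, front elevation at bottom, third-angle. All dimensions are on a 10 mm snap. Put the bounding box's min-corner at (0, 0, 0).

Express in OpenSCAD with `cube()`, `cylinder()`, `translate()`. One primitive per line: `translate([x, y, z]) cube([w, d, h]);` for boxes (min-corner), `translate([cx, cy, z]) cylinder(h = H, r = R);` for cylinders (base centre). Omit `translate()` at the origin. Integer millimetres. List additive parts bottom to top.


cube([230, 180, 30]);
translate([90, 90, 30]) cylinder(h = 200, r = 60);
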